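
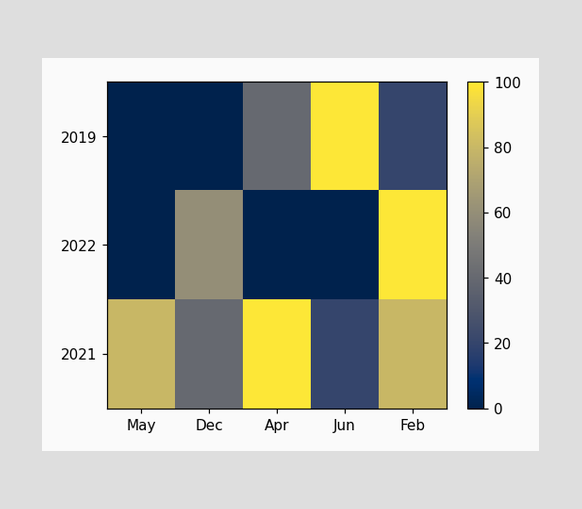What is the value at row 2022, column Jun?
Matching cell (2022, Jun) against the colorbar gives 0.

0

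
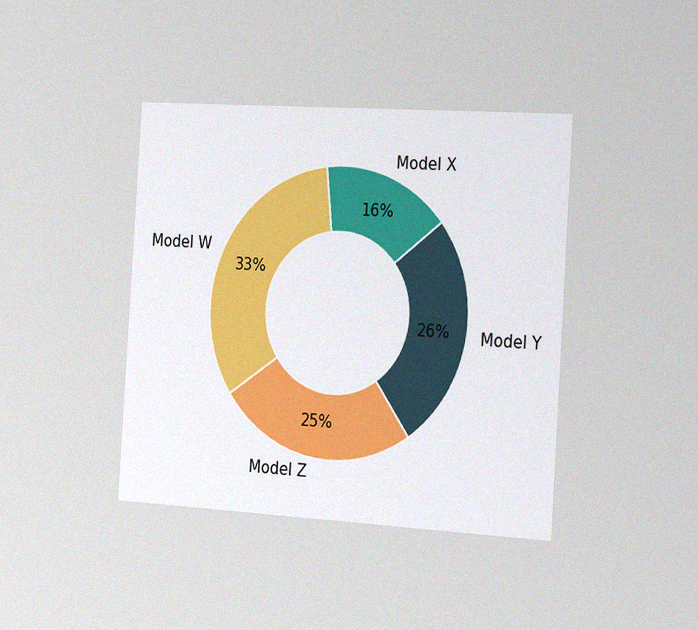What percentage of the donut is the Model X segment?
The chart is tilted about 4° clockwise and viewed slightly from the right, with some photo noise. The Model X segment takes up 16% of the ring.

16%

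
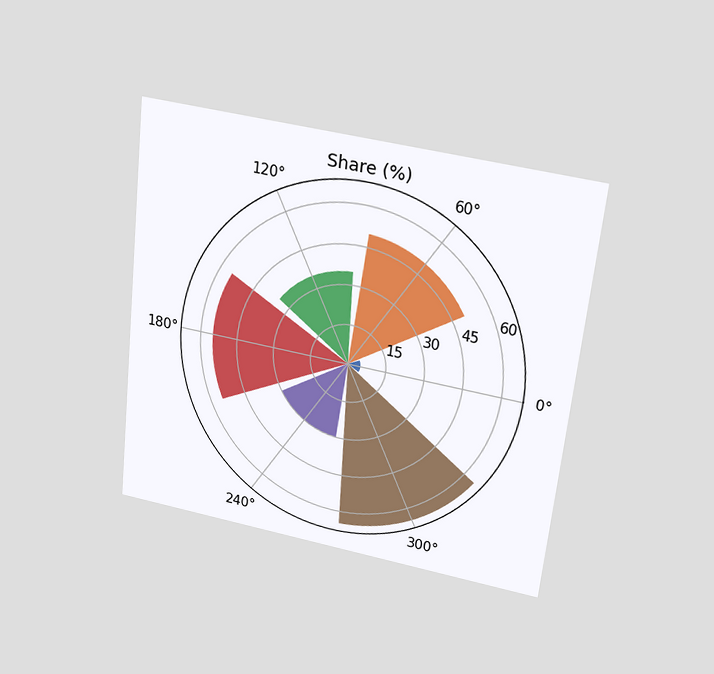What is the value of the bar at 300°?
65%

The chart is tilted about 6° clockwise and viewed slightly from above. The bar at 300° reaches 65% on the radial axis.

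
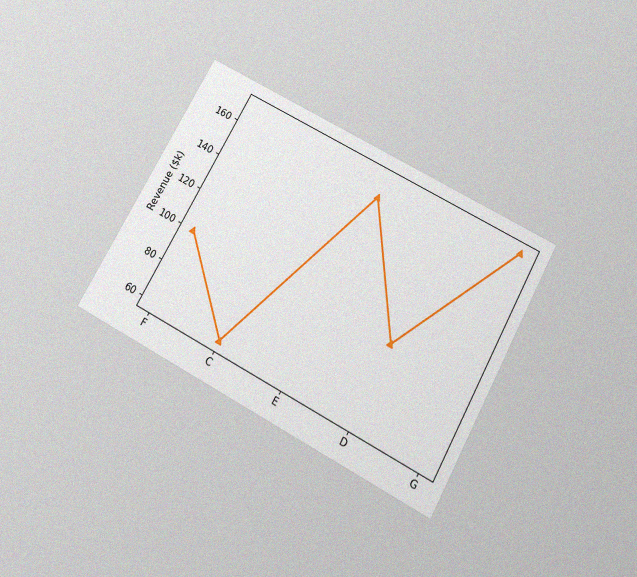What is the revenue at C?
The chart is tilted about 29° clockwise and viewed slightly from below, with some photo noise. At C, the line is at $60k.

$60k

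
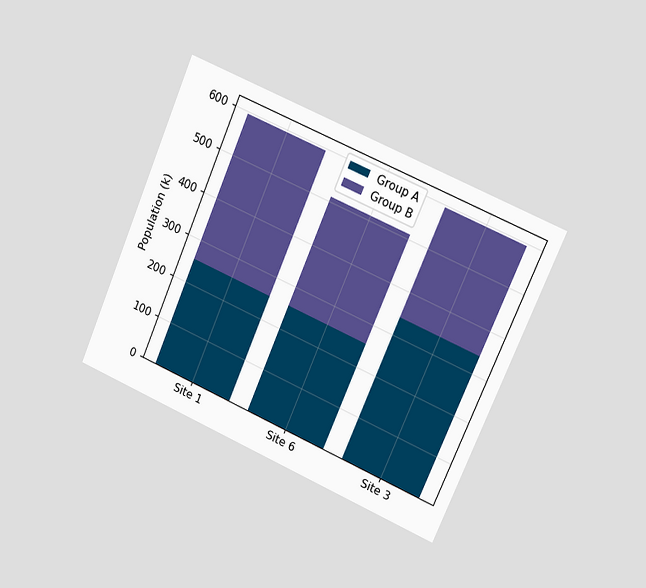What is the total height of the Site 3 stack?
The chart is tilted about 23° clockwise and viewed slightly from the right. The Site 3 stack's top reaches 595k on the y-axis.

595k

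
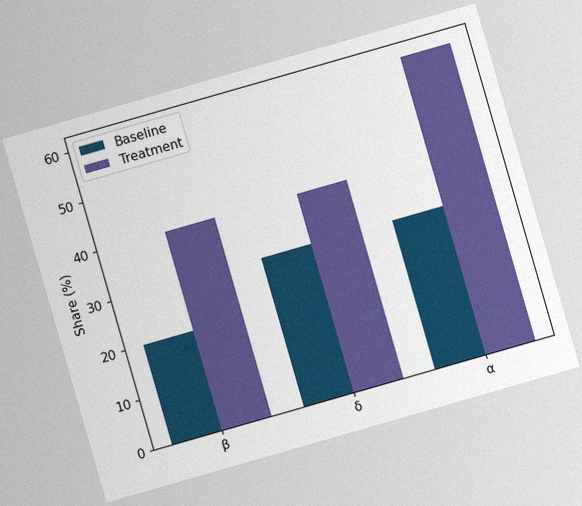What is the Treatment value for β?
The chart is tilted about 16° counter-clockwise, with some photo noise. The Treatment bar at β reaches 40% on the y-axis.

40%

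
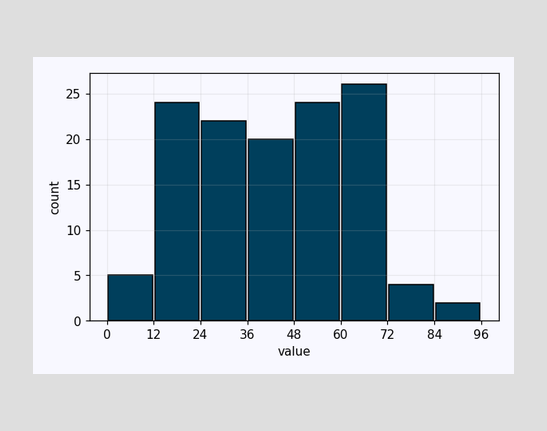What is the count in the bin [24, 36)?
22

The [24, 36) bin has height 22.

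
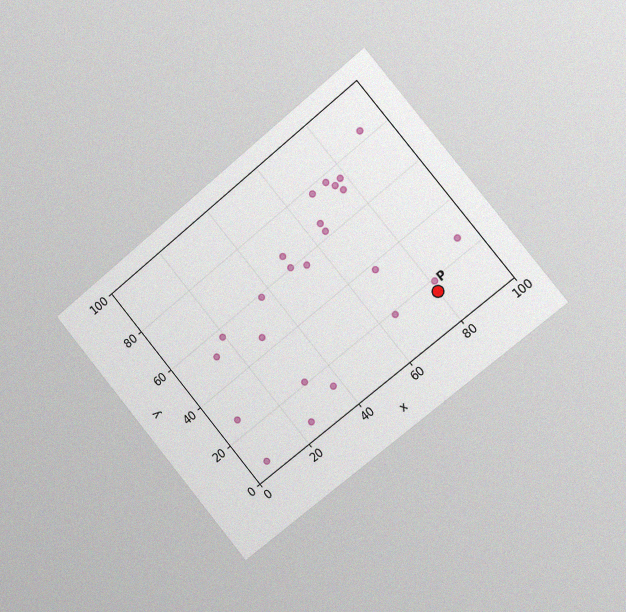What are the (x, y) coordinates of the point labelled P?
(80, 15)

The chart is tilted about 39° counter-clockwise and viewed slightly from the right, with some photo noise. Following the gridlines from P to each axis, P sits at (80, 15).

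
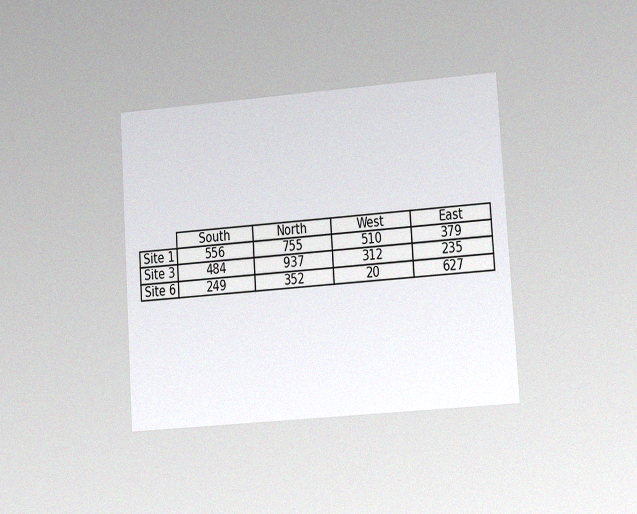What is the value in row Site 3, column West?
The chart is tilted about 4° counter-clockwise and viewed at a slight angle, with some photo noise. The (Site 3, West) cell reads 312.

312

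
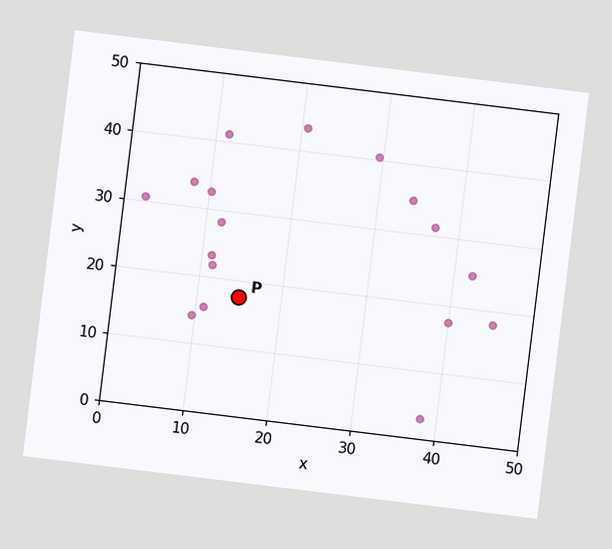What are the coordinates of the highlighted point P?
The chart is tilted about 7° clockwise. Following the gridlines from P to each axis, P sits at (15, 17.5).

(15, 17.5)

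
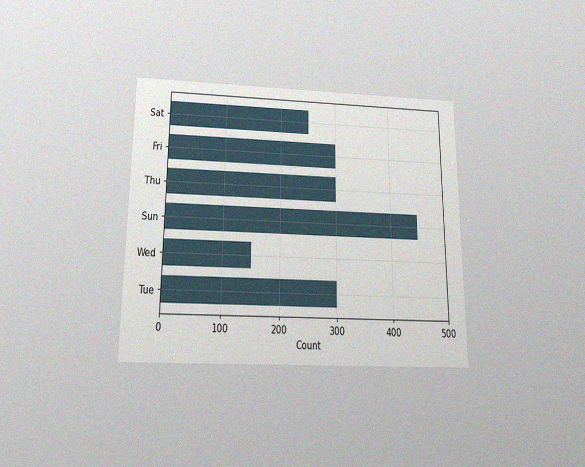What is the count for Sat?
The chart is viewed slightly from below, with some photo noise. Reading along the chart's x-axis, the Sat bar reaches 250.

250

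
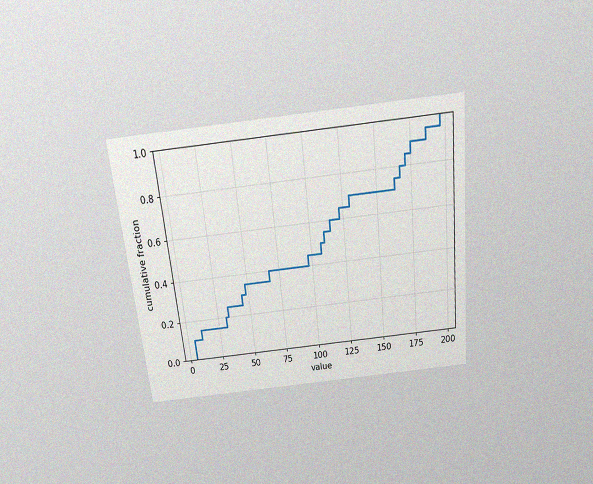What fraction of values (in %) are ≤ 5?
10%

The chart is tilted about 6° counter-clockwise and viewed slightly from above, with some photo noise. At x=5 the ECDF step is at 10%.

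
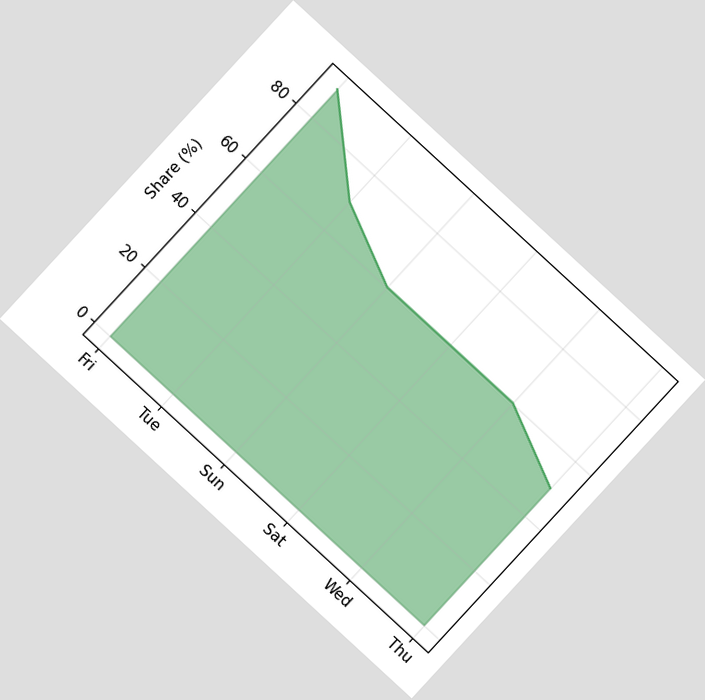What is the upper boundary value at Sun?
The chart is tilted about 43° clockwise. At Sun the upper boundary is at 60%.

60%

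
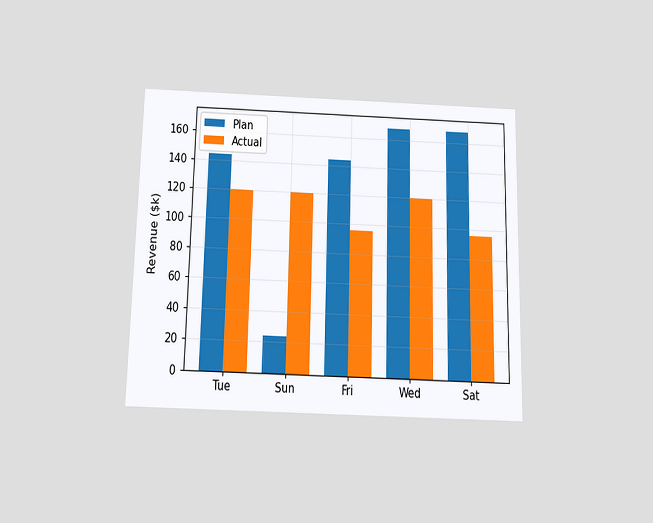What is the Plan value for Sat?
The chart is viewed slightly from below. The Plan bar at Sat reaches $168k on the y-axis.

$168k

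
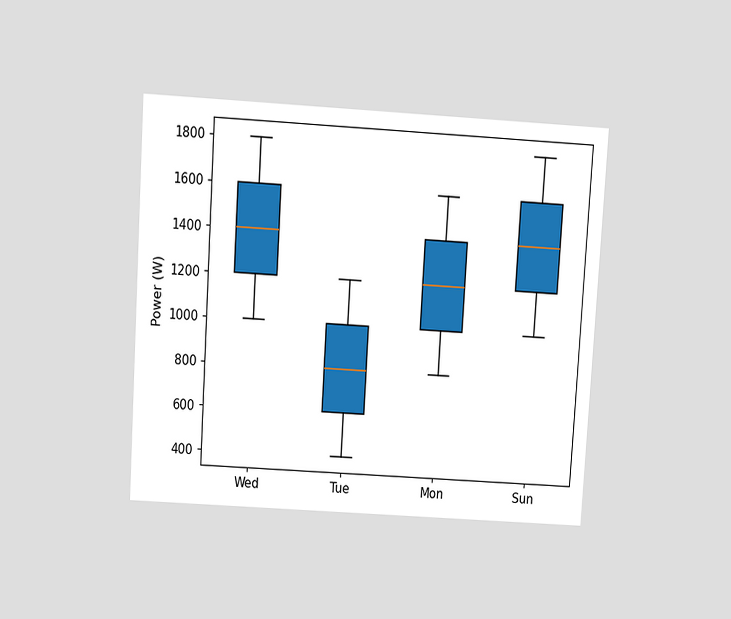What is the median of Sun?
1400W

The chart is tilted about 4° clockwise and viewed slightly from above. The median line in the Sun box sits at 1400W.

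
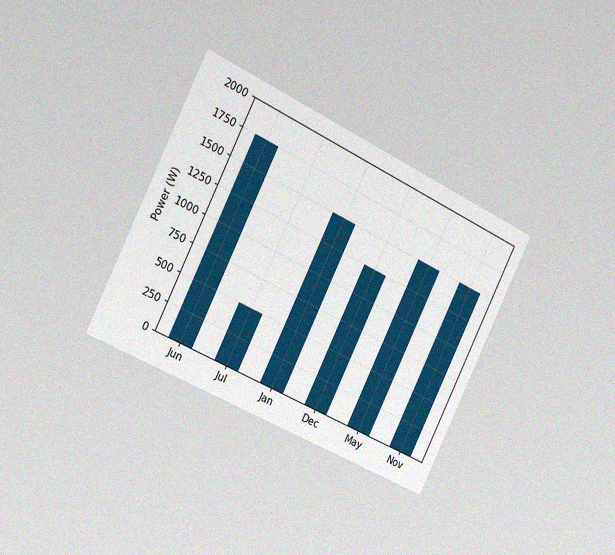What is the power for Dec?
1250W

The chart is tilted about 26° clockwise and viewed slightly from the left, with some photo noise. Reading along the chart's y-axis, the Dec bar reaches 1250W.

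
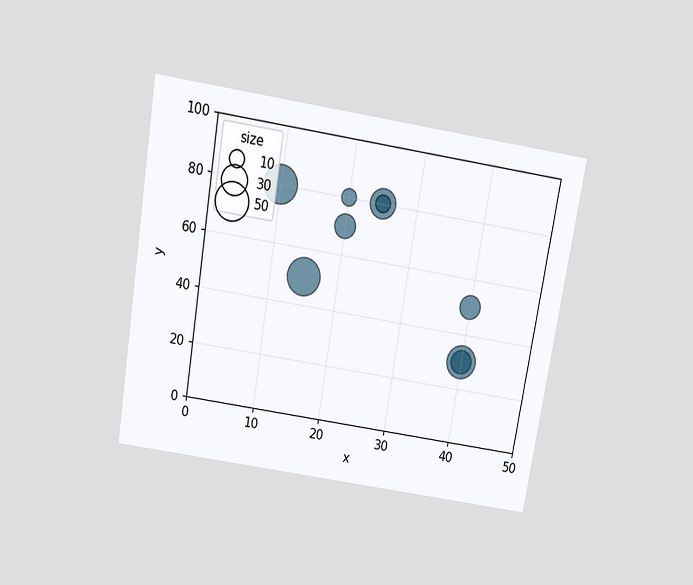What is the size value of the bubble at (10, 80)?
50

The chart is tilted about 9° clockwise and viewed slightly from above. Matching the bubble at (10, 80) against the size legend gives 50.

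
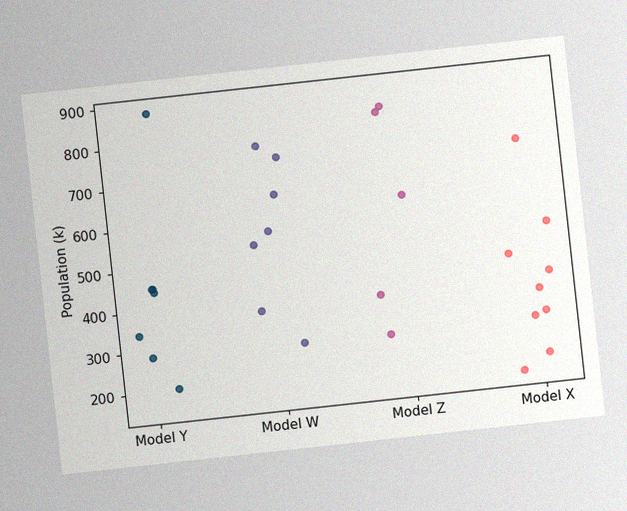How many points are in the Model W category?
7

The chart is tilted about 6° counter-clockwise, with some photo noise. Counting the markers in the Model W column gives 7.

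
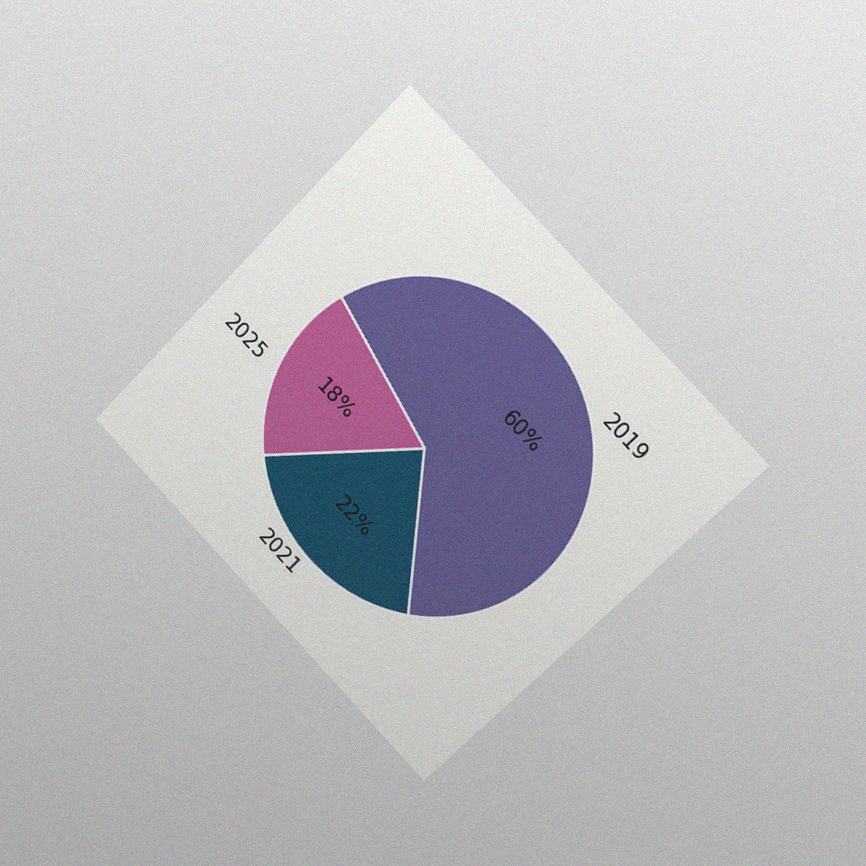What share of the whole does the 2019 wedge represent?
60%

The chart is tilted about 45° clockwise and viewed slightly from the right, with some photo noise. The 2019 slice takes up 60% of the pie.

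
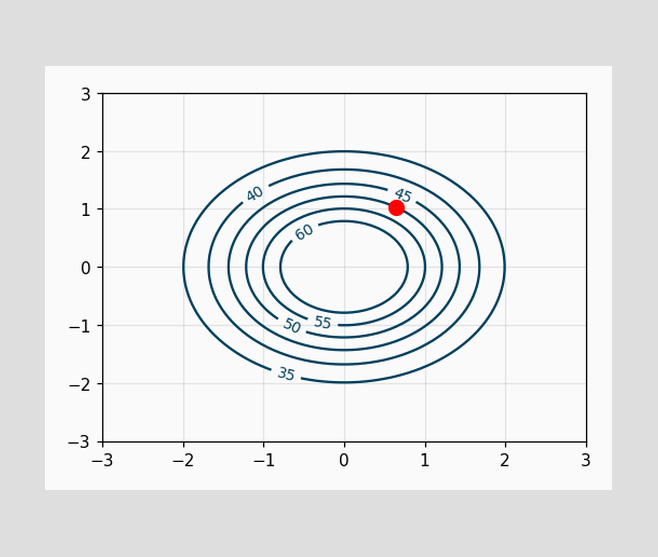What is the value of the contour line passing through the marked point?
50

The marked point sits on the contour labelled 50.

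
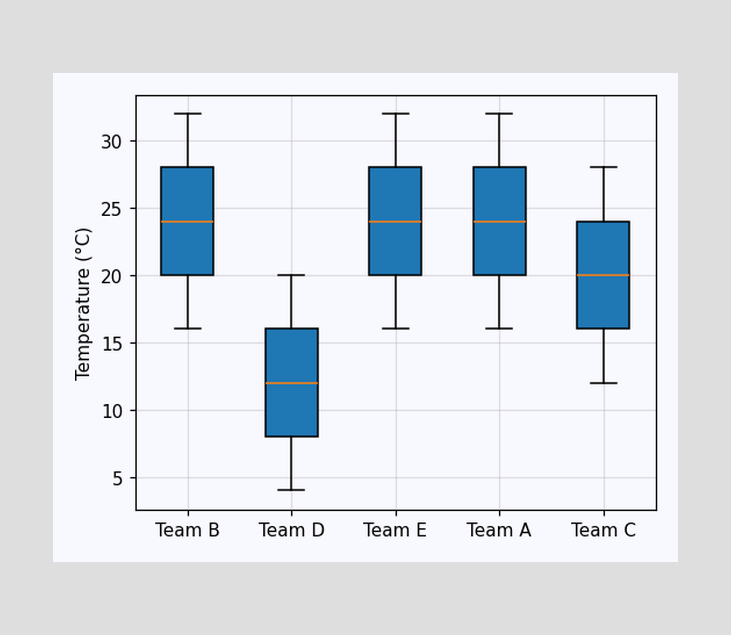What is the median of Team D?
12°C

The median line in the Team D box sits at 12°C.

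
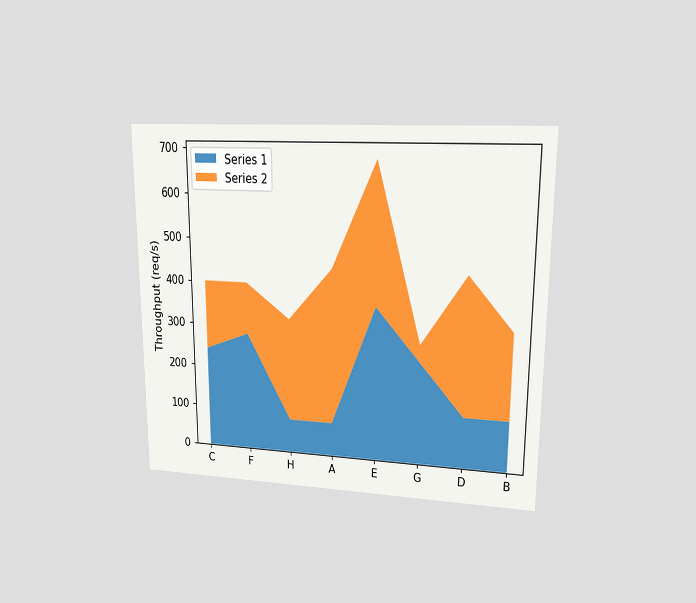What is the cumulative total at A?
440req/s

The chart is viewed at a slight angle. The stacked total at A reaches 440req/s.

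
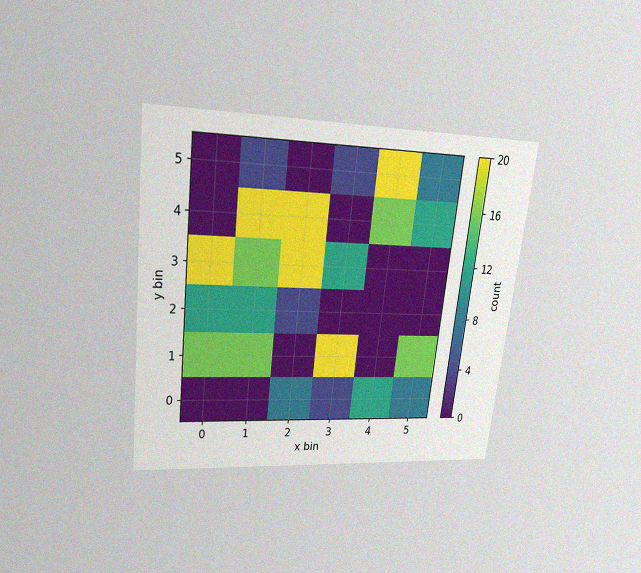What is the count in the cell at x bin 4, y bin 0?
The chart is tilted about 7° clockwise and viewed slightly from above, with some photo noise. Matching the cell (4, 0) against the colorbar gives 12.

12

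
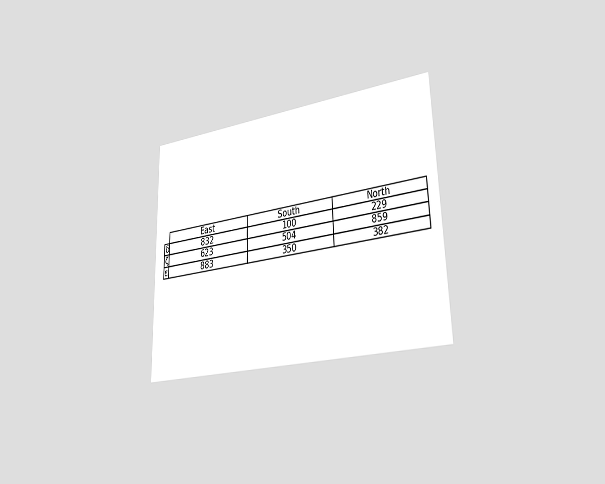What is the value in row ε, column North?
382

The chart is viewed slightly from the right. The (ε, North) cell reads 382.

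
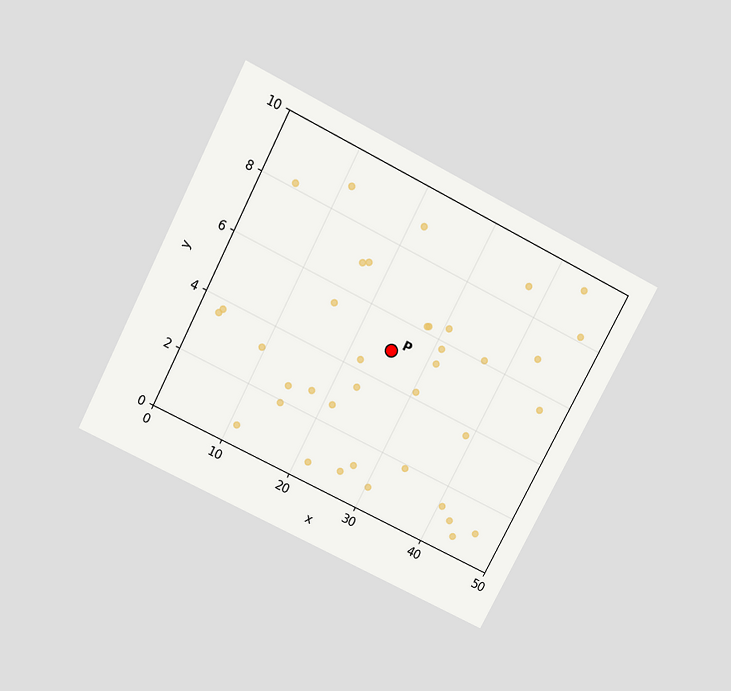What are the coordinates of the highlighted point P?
(25, 5)

The chart is tilted about 27° clockwise and viewed slightly from above. Following the gridlines from P to each axis, P sits at (25, 5).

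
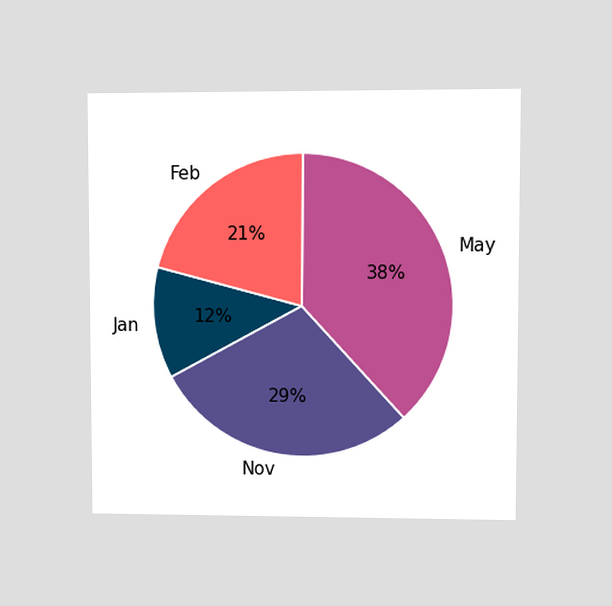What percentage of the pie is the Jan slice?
12%

The chart is viewed at a slight angle. The Jan slice takes up 12% of the pie.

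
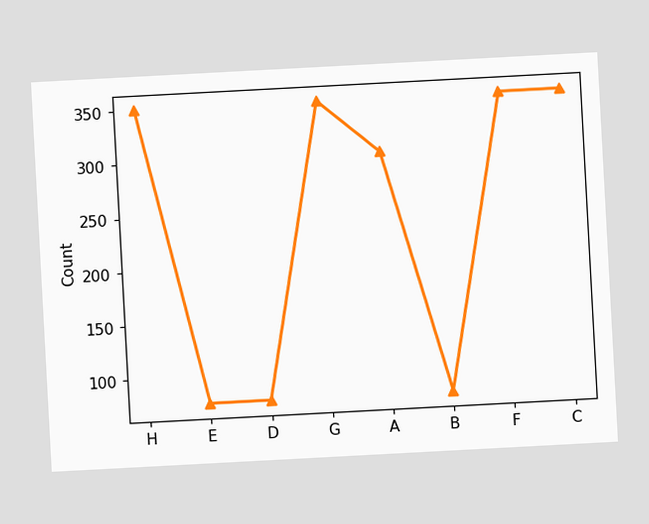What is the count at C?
The chart is tilted about 3° counter-clockwise. At C, the line is at 350.

350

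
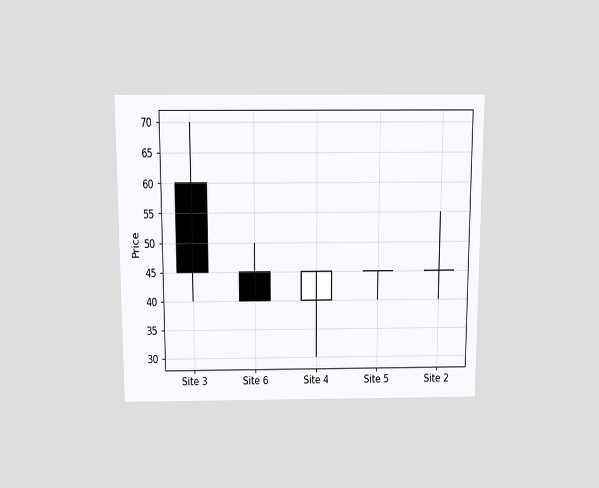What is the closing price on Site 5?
The chart is viewed slightly from above. The Site 5 candle closes at 45.

45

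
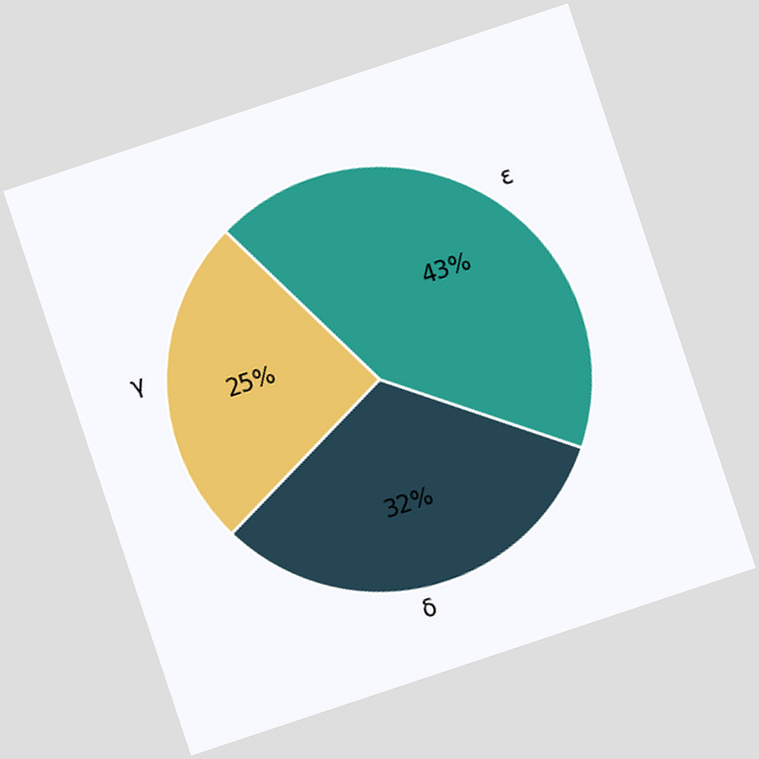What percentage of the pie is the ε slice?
The chart is tilted about 18° counter-clockwise. The ε slice takes up 43% of the pie.

43%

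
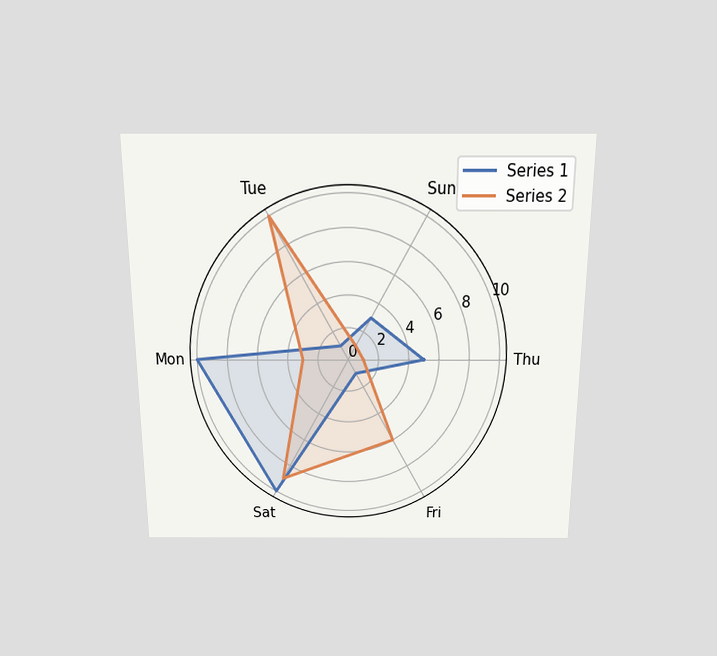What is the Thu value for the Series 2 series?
The chart is viewed slightly from above. On the Thu axis, Series 2 reaches 1.

1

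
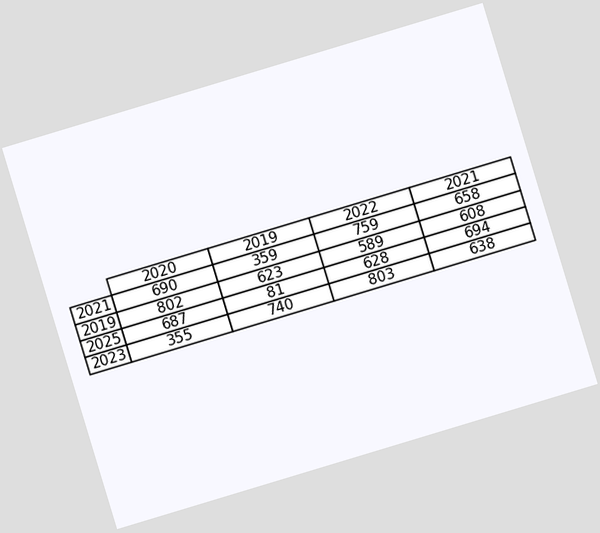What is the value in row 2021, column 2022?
The chart is tilted about 17° counter-clockwise. The (2021, 2022) cell reads 759.

759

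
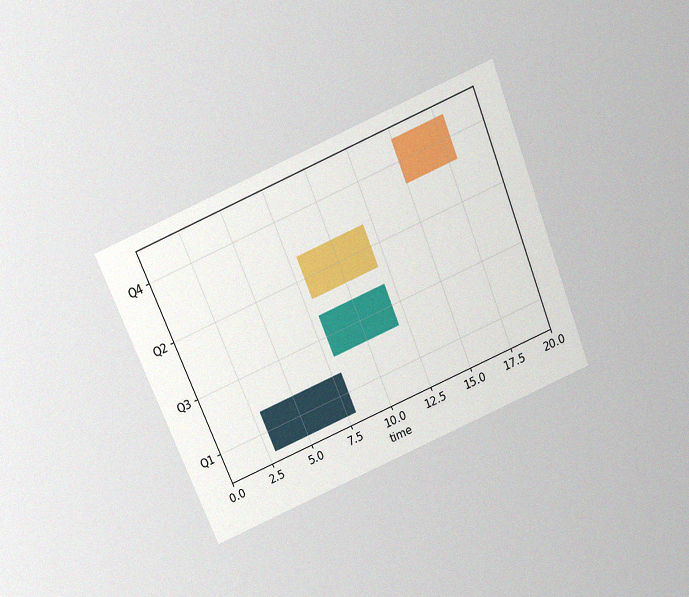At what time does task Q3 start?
The chart is tilted about 23° counter-clockwise and viewed slightly from above, with some photo noise. The Q3 bar begins at t=8.

8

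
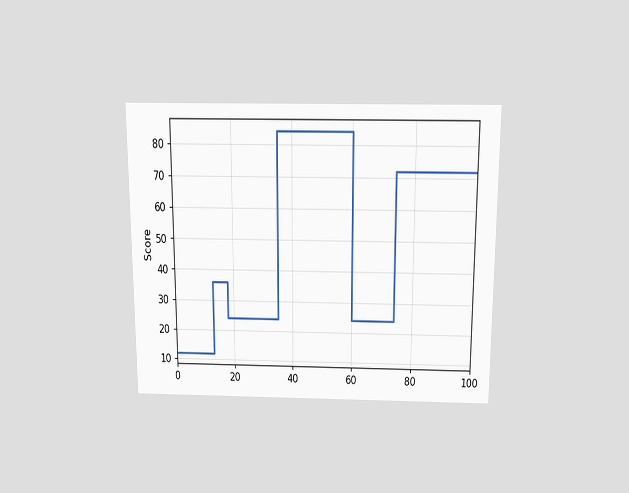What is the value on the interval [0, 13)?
12

The chart is viewed slightly from above. On [0, 13) the step sits at 12.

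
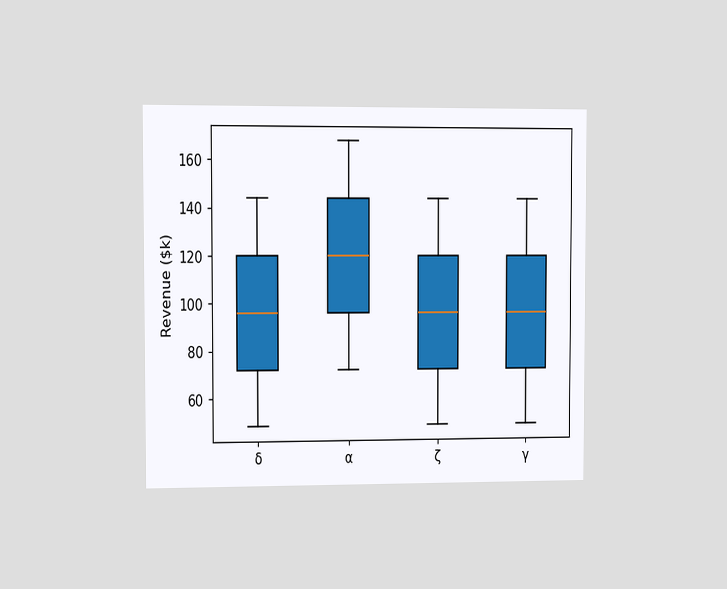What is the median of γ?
$96k

The chart is viewed slightly from the left. The median line in the γ box sits at $96k.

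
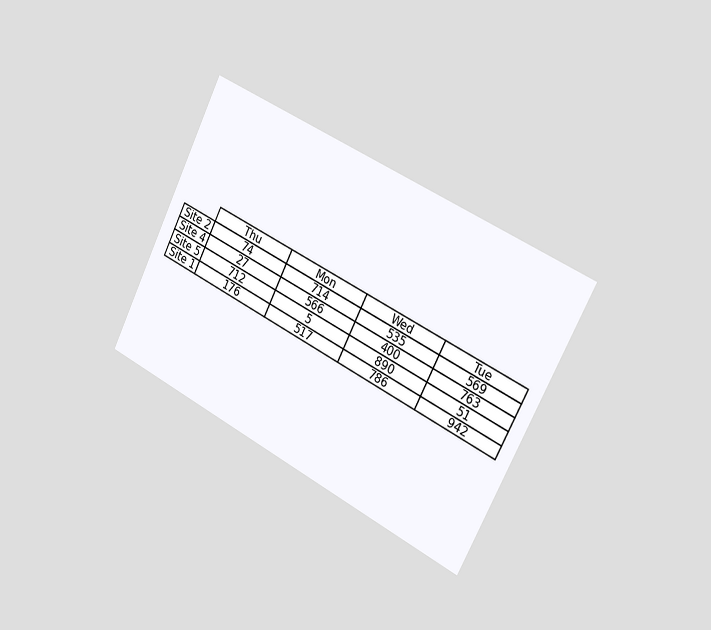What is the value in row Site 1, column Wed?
786

The chart is tilted about 27° clockwise and viewed slightly from the right. The (Site 1, Wed) cell reads 786.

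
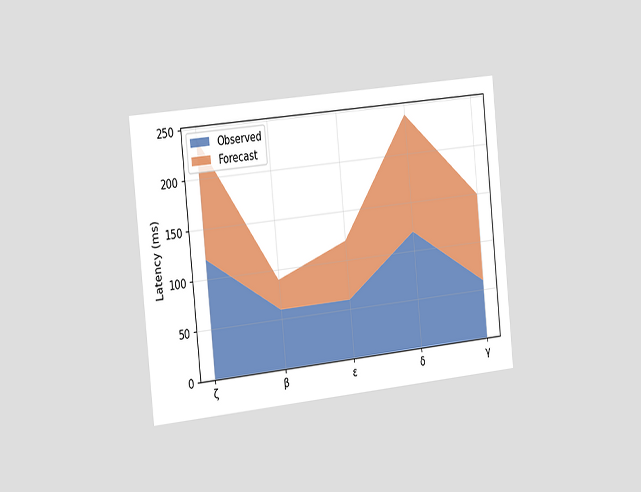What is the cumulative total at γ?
The chart is tilted about 6° counter-clockwise and viewed slightly from the left. The stacked total at γ reaches 150ms.

150ms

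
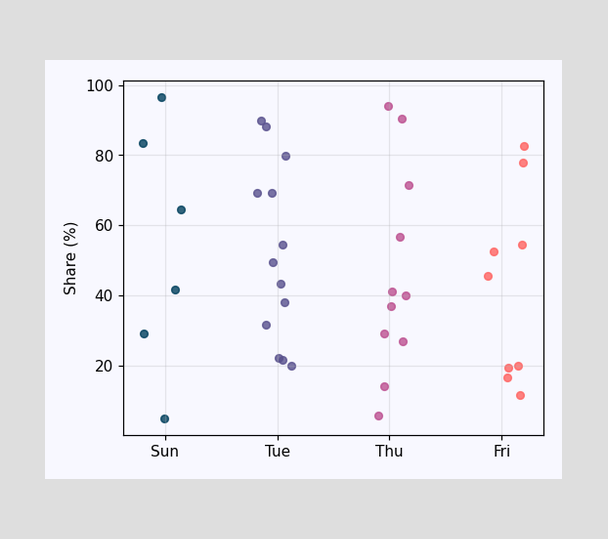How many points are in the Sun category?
Counting the markers in the Sun column gives 6.

6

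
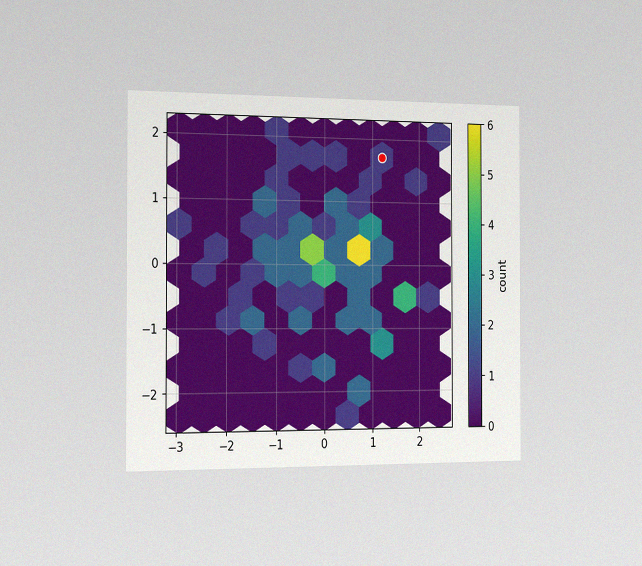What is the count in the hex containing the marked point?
The chart is viewed slightly from the left, with some photo noise. The marked hex reads 1 on the colorbar.

1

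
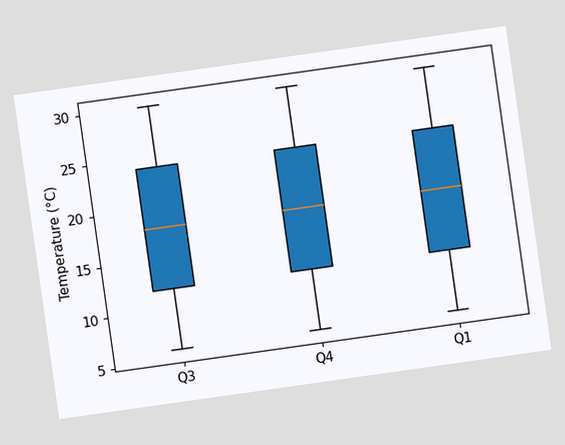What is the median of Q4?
18°C

The chart is tilted about 8° counter-clockwise. The median line in the Q4 box sits at 18°C.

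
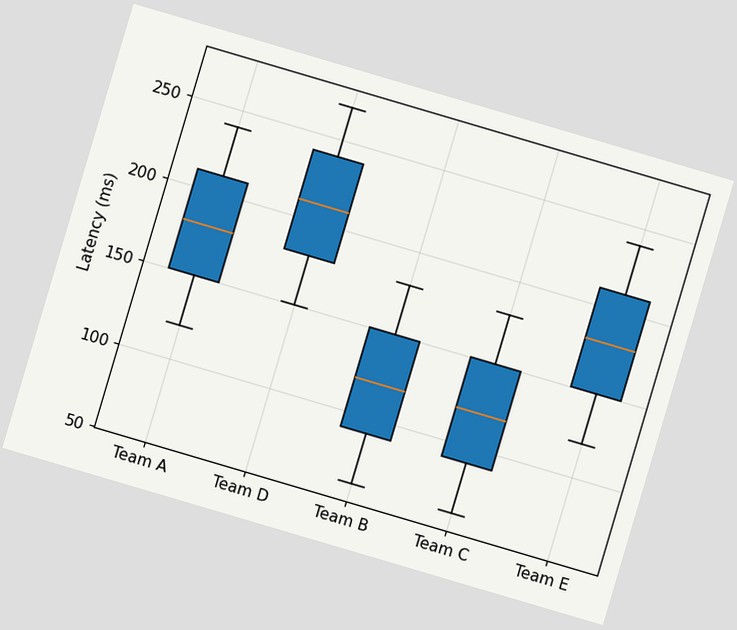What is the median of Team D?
The chart is tilted about 16° clockwise. The median line in the Team D box sits at 210ms.

210ms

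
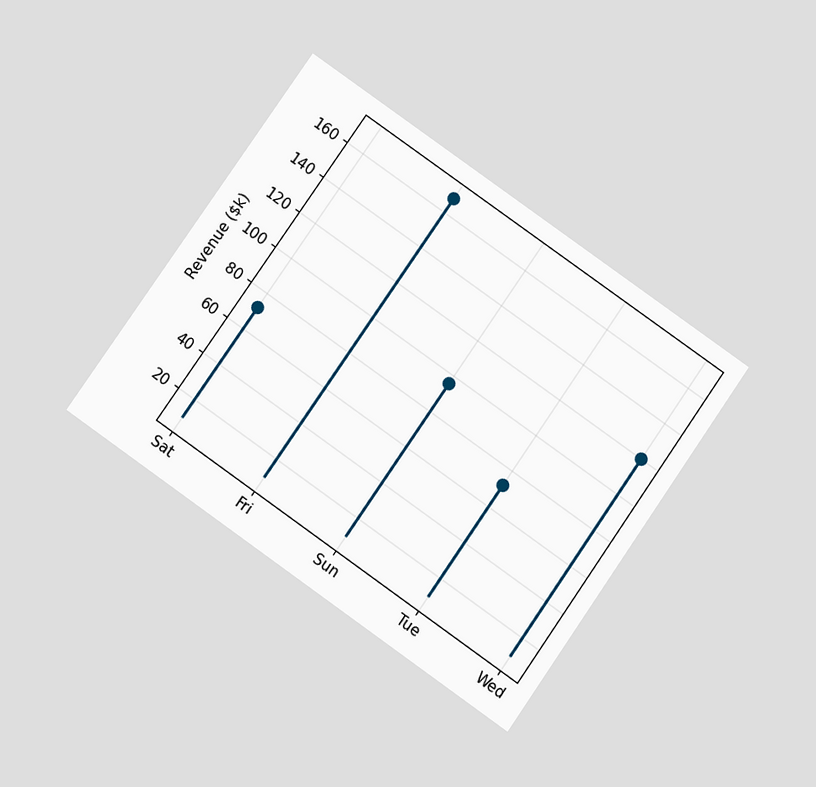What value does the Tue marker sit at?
The chart is tilted about 35° clockwise and viewed slightly from below. The Tue marker sits at $72k.

$72k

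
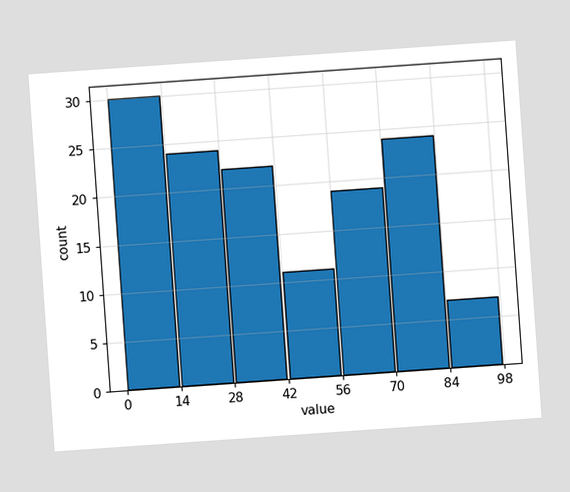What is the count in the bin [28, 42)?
22

The chart is tilted about 4° counter-clockwise. The [28, 42) bin has height 22.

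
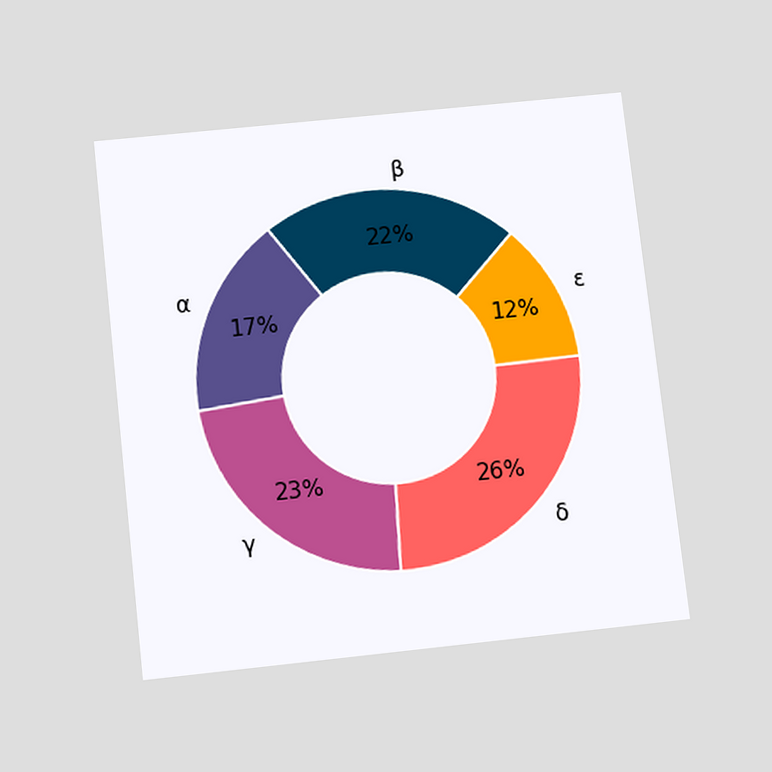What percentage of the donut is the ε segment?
The chart is tilted about 6° counter-clockwise and viewed slightly from below. The ε segment takes up 12% of the ring.

12%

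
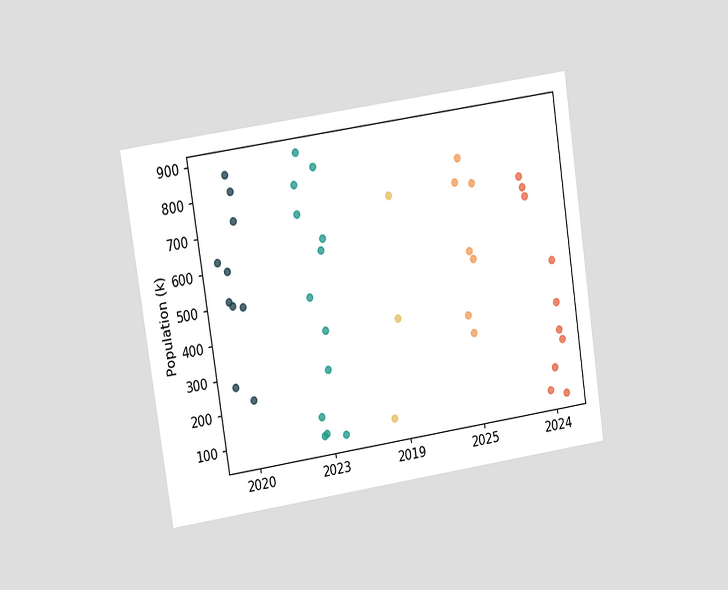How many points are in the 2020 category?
10

The chart is tilted about 9° counter-clockwise and viewed at a slight angle. Counting the markers in the 2020 column gives 10.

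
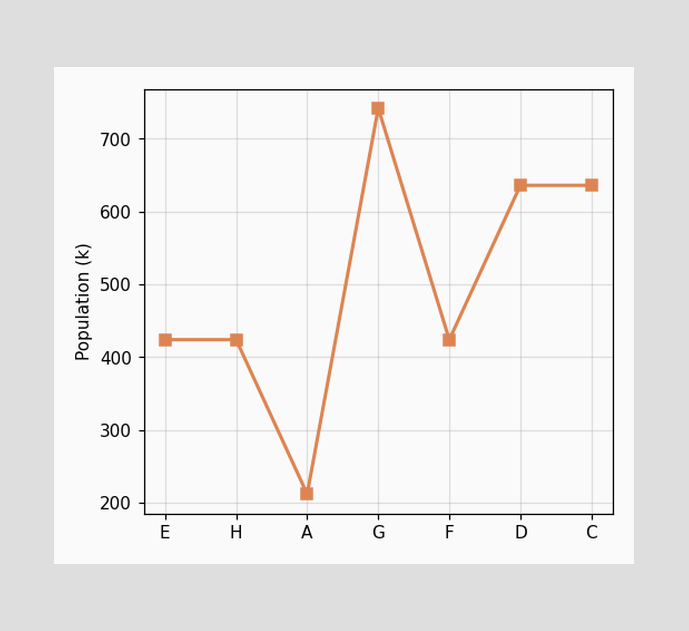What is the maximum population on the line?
742k

The highest point is at G, and reading across to the y-axis gives 742k.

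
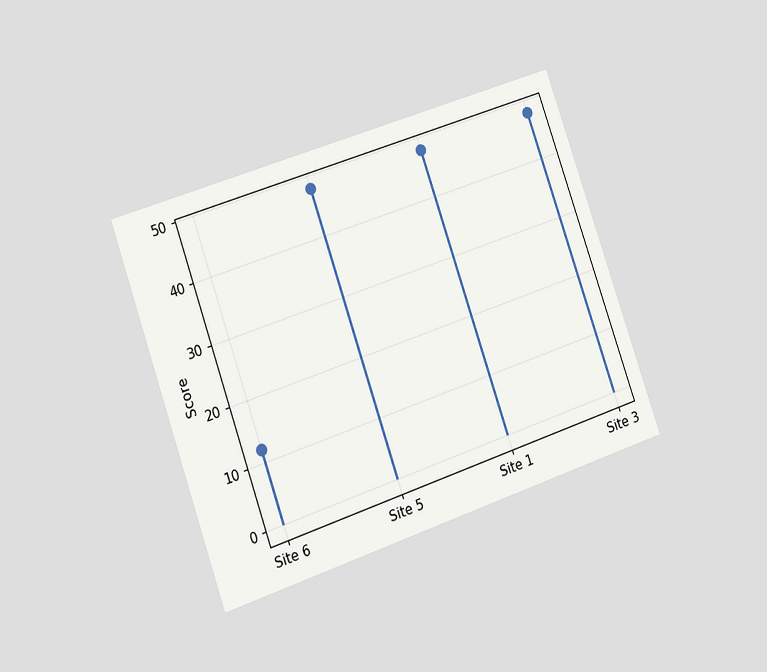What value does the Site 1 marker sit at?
48

The chart is tilted about 19° counter-clockwise and viewed slightly from the left. The Site 1 marker sits at 48.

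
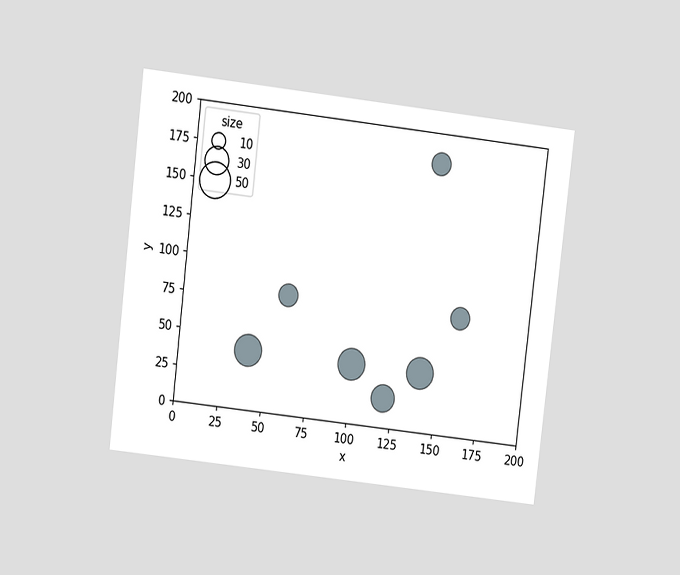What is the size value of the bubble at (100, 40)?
The chart is tilted about 7° clockwise and viewed at a slight angle. Matching the bubble at (100, 40) against the size legend gives 40.

40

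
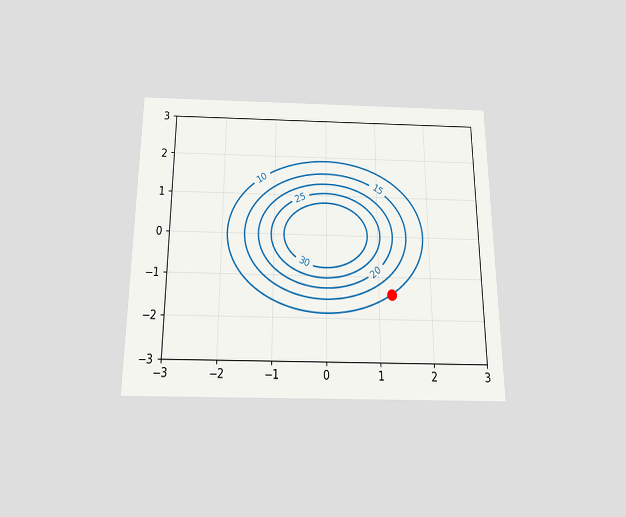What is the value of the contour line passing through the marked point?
The chart is viewed slightly from below. The marked point sits on the contour labelled 10.

10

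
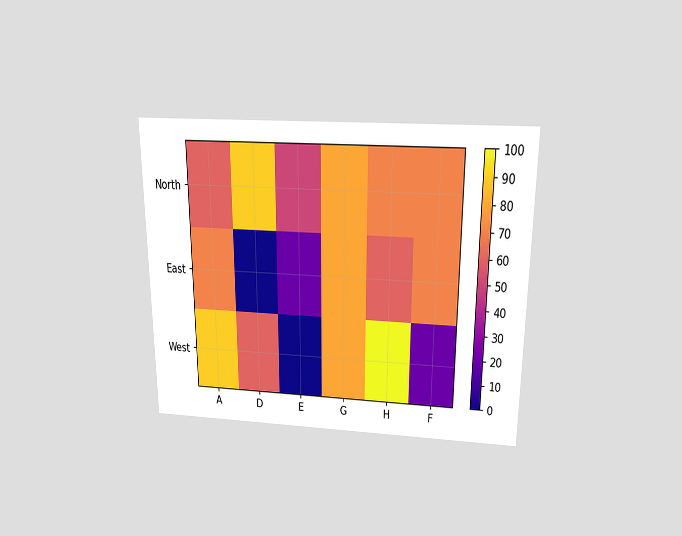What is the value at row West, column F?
The chart is viewed slightly from above. Matching cell (West, F) against the colorbar gives 20.

20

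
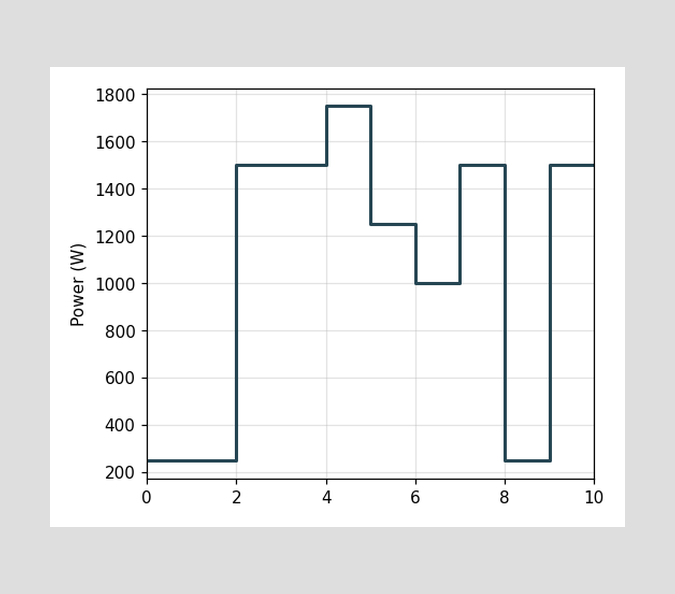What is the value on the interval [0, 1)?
250W

On [0, 1) the step sits at 250W.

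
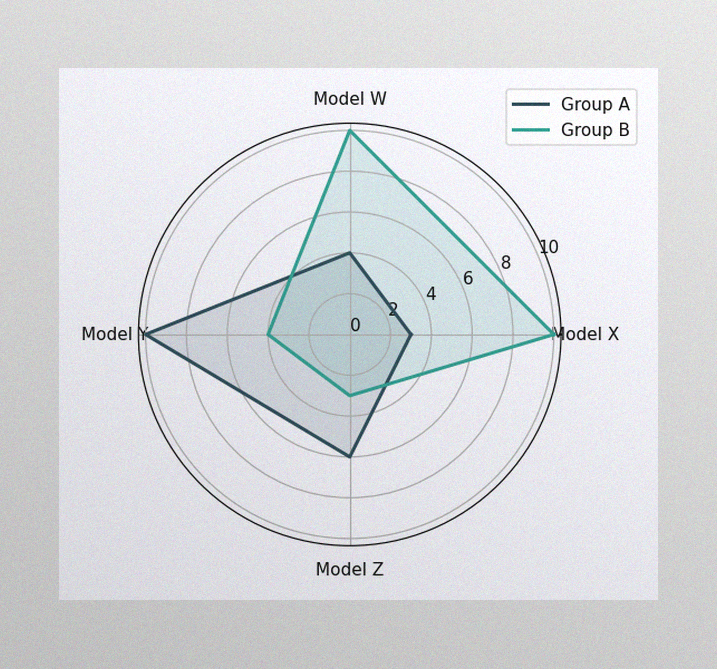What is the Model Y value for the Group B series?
4

The image has some photo noise and uneven lighting. On the Model Y axis, Group B reaches 4.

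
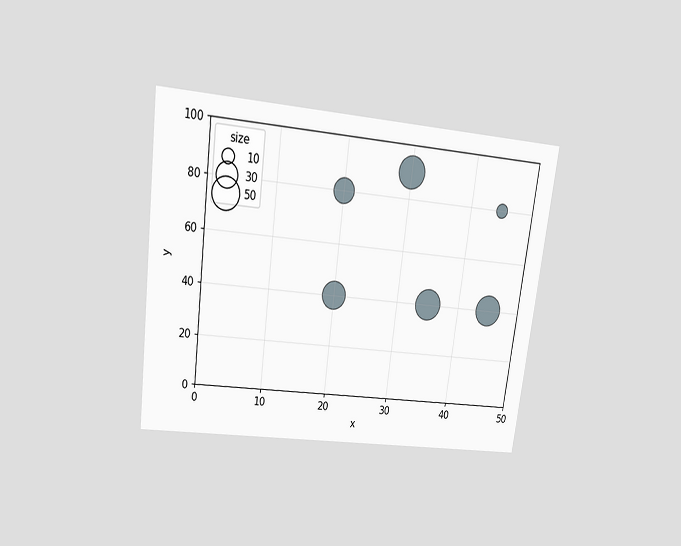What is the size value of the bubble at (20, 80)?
The chart is tilted about 7° clockwise and viewed slightly from above. Matching the bubble at (20, 80) against the size legend gives 30.

30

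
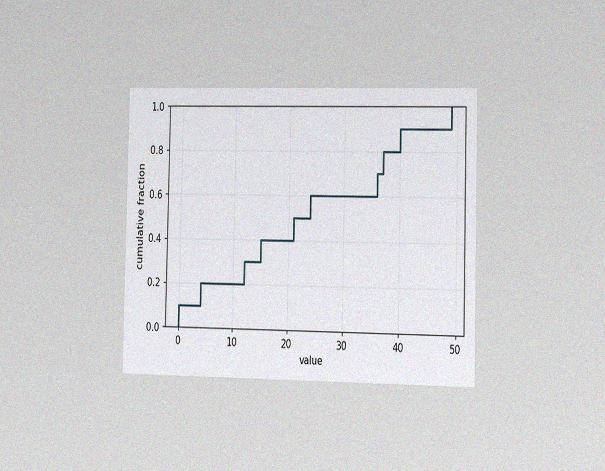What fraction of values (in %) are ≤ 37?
80%

The chart is viewed slightly from the right, with some photo noise. At x=37 the ECDF step is at 80%.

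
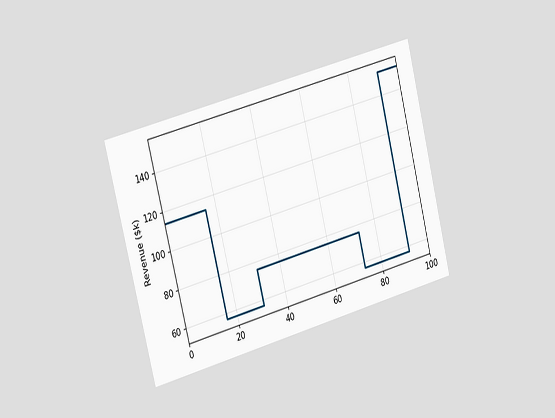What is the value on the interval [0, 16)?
$114k

The chart is tilted about 14° counter-clockwise and viewed slightly from the left. On [0, 16) the step sits at $114k.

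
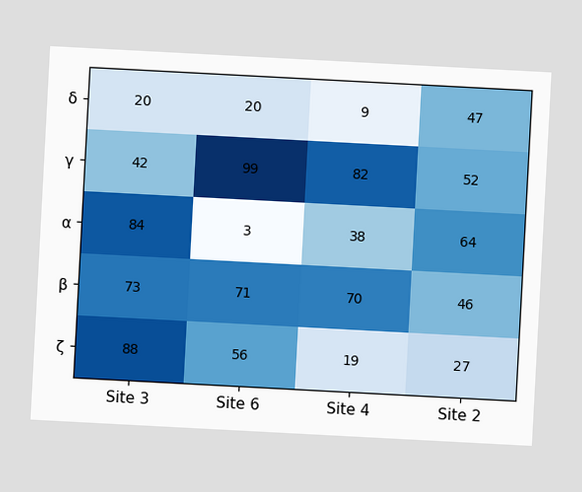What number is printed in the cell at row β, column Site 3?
The chart is tilted about 3° clockwise. The (β, Site 3) cell reads 73.

73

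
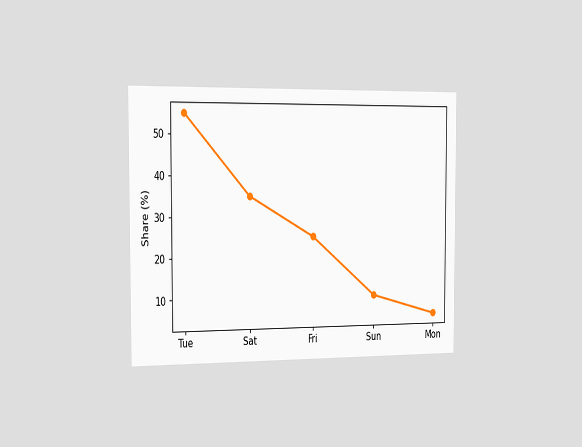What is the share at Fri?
25%

The chart is viewed slightly from the left. At Fri, the line is at 25%.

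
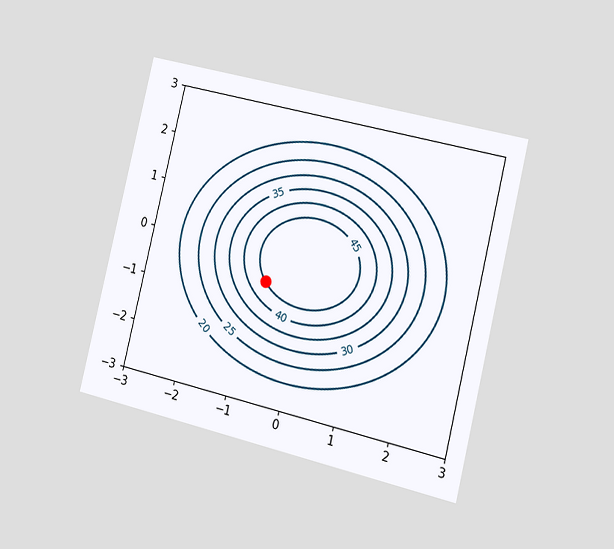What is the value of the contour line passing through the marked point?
The chart is tilted about 13° clockwise and viewed slightly from the right. The marked point sits on the contour labelled 45.

45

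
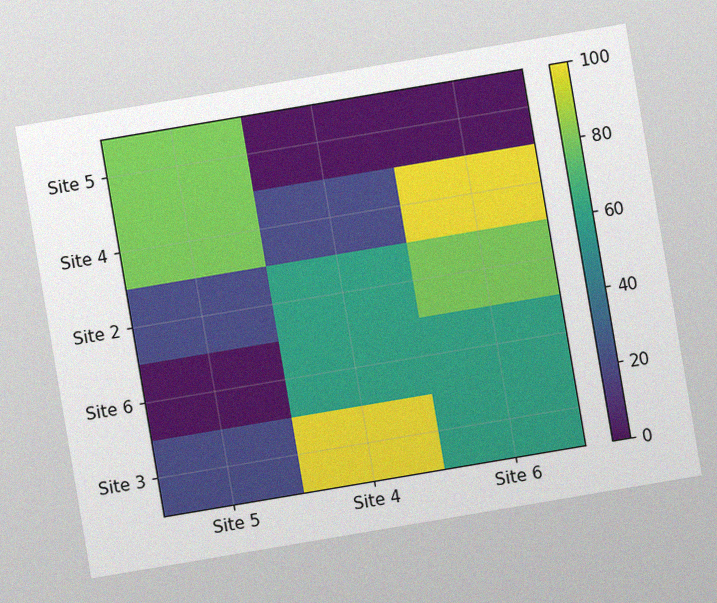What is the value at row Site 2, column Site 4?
60

The chart is tilted about 10° counter-clockwise, with some photo noise. Matching cell (Site 2, Site 4) against the colorbar gives 60.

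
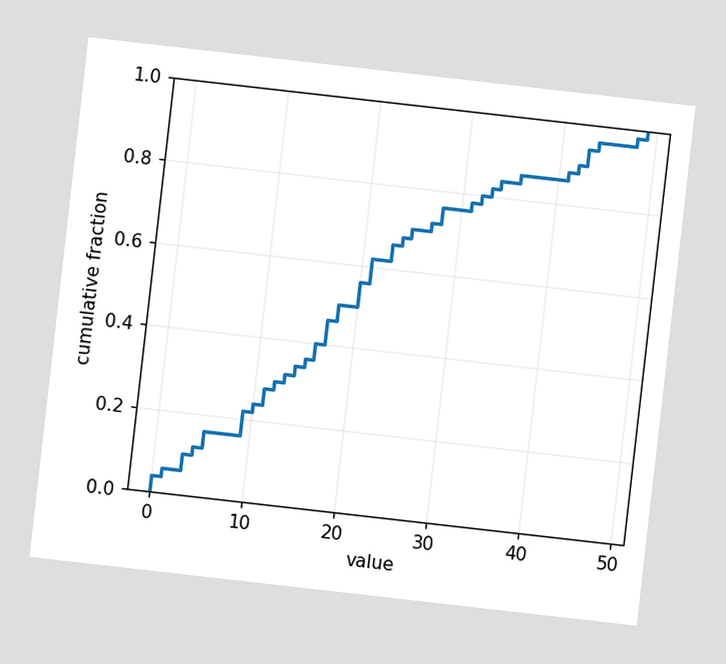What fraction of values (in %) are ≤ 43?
The chart is tilted about 6° clockwise. At x=43 the ECDF step is at 94%.

94%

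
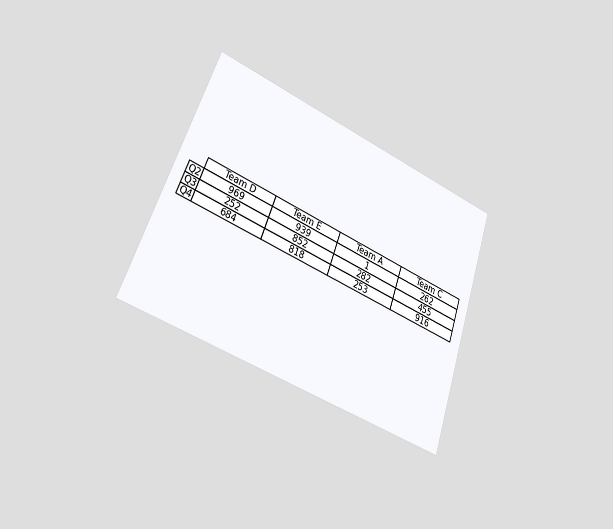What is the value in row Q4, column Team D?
684

The chart is tilted about 20° clockwise and viewed slightly from the left. The (Q4, Team D) cell reads 684.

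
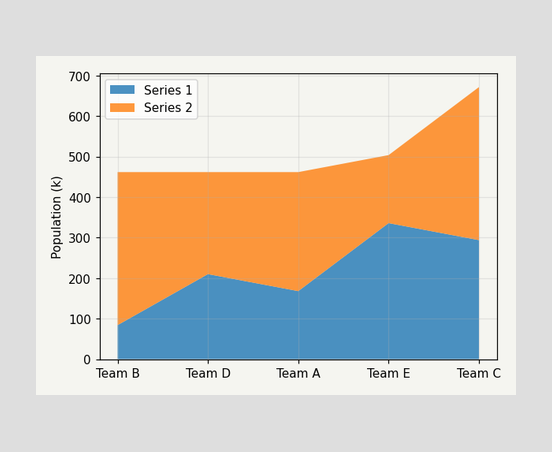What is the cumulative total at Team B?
The stacked total at Team B reaches 462k.

462k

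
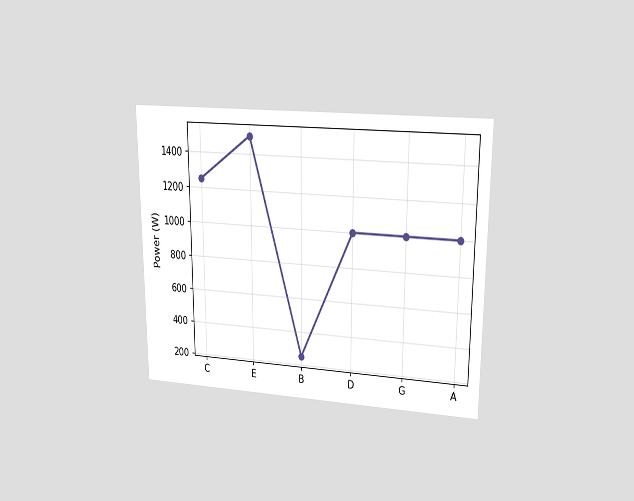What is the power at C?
1250W

The chart is viewed at a slight angle. At C, the line is at 1250W.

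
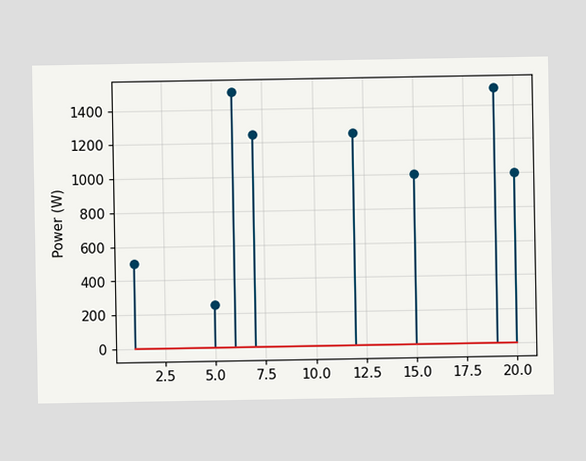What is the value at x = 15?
1000W

The stem at x=15 reaches 1000W.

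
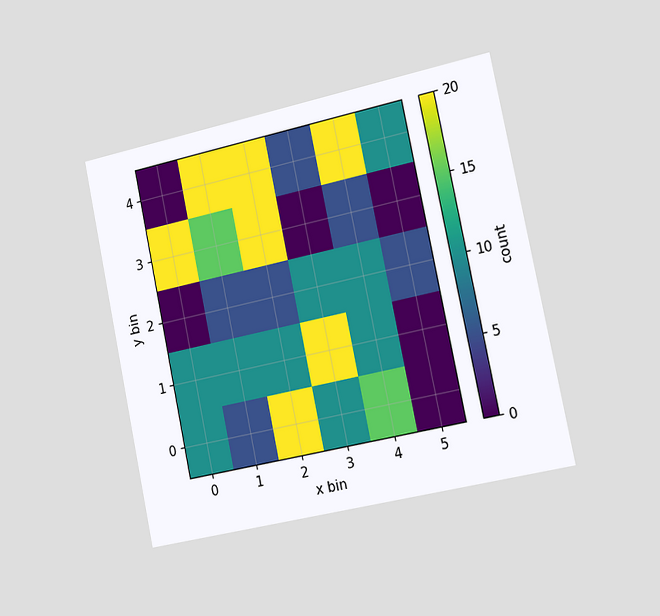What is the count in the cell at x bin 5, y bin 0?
The chart is tilted about 12° counter-clockwise and viewed slightly from the right. Matching the cell (5, 0) against the colorbar gives 0.

0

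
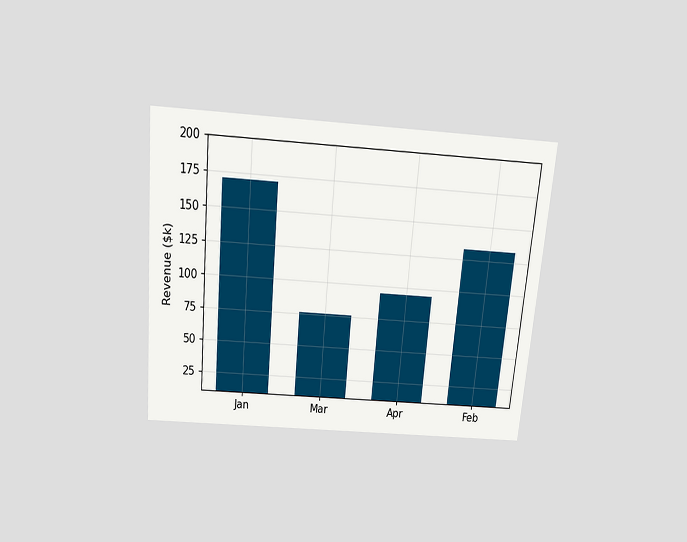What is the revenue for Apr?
The chart is tilted about 5° clockwise and viewed slightly from above. Reading along the chart's y-axis, the Apr bar reaches $95k.

$95k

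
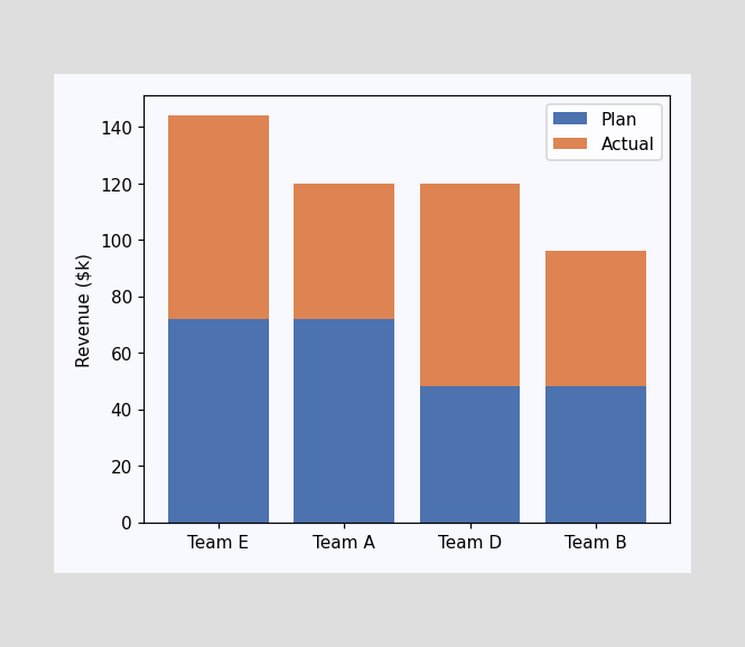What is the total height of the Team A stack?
$120k

The Team A stack's top reaches $120k on the y-axis.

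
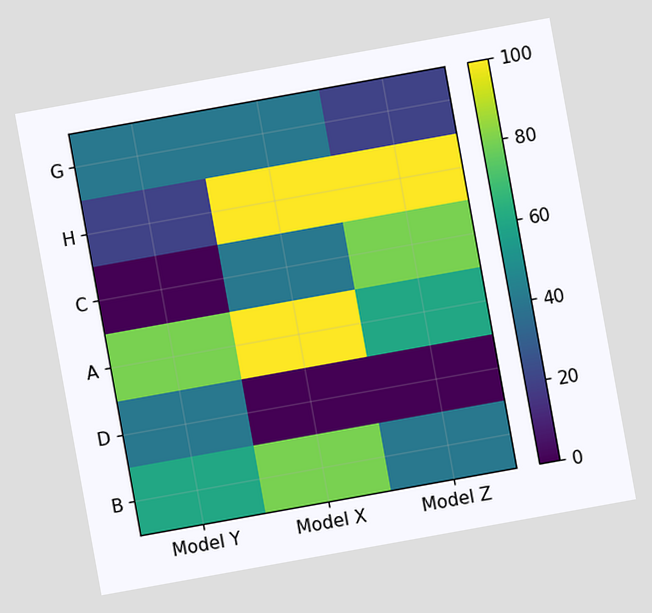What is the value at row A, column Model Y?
The chart is tilted about 10° counter-clockwise. Matching cell (A, Model Y) against the colorbar gives 80.

80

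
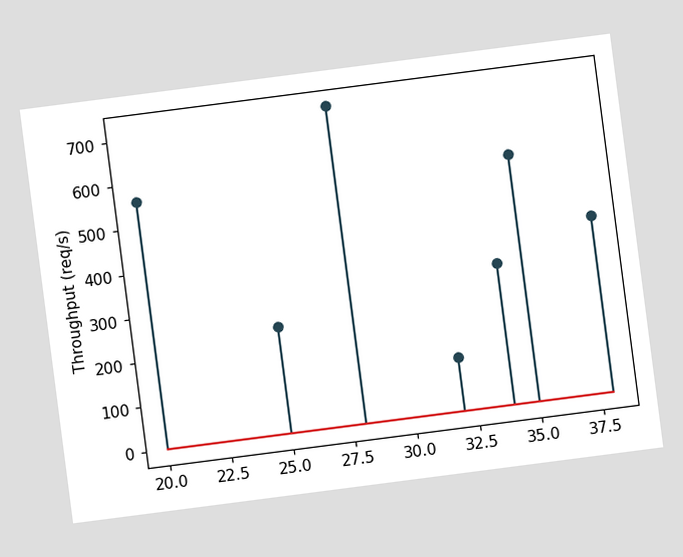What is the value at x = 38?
400req/s

The chart is tilted about 7° counter-clockwise. The stem at x=38 reaches 400req/s.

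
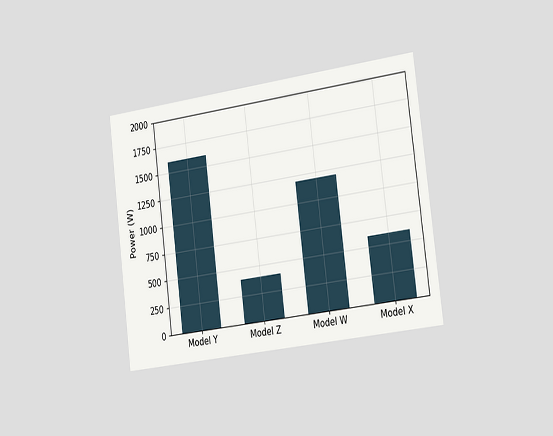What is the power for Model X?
600W

The chart is tilted about 7° counter-clockwise and viewed slightly from the right. Reading along the chart's y-axis, the Model X bar reaches 600W.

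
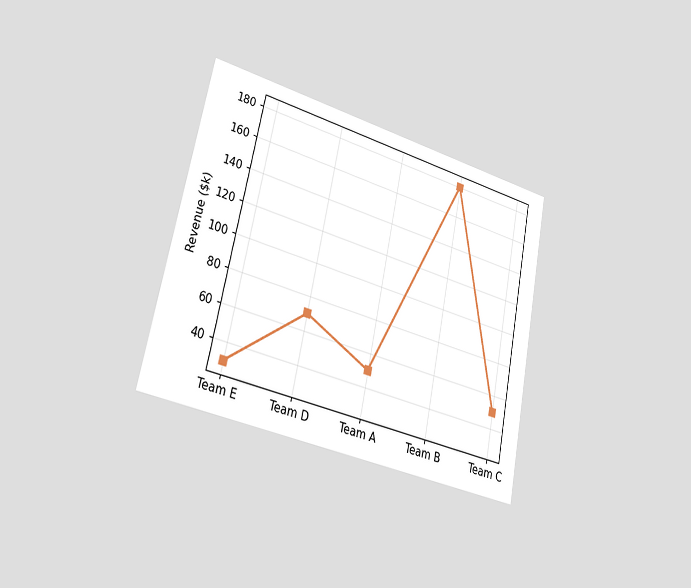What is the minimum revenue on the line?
The chart is tilted about 12° clockwise and viewed slightly from the left. The lowest point is at Team E, and reading across to the y-axis gives $30k.

$30k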